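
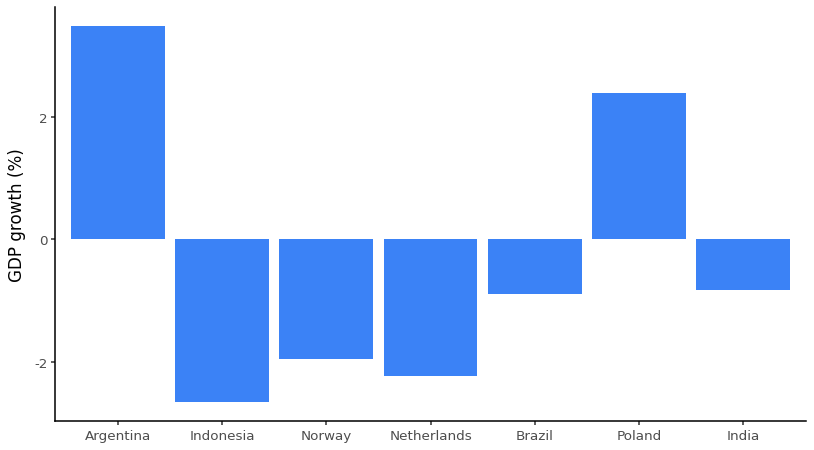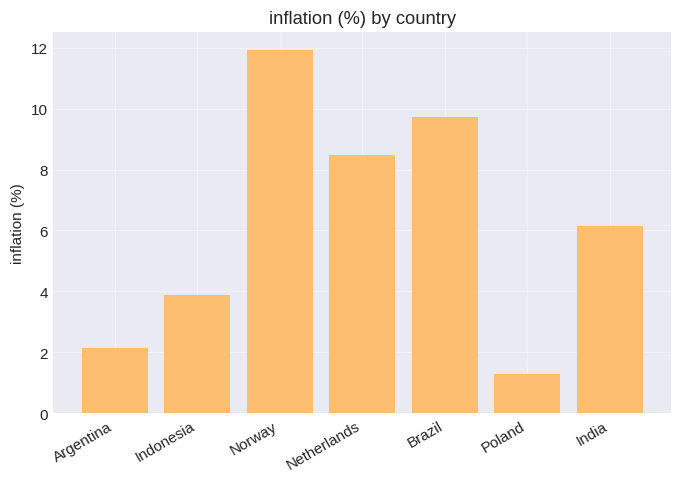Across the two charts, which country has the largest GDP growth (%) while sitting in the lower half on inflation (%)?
Chart 2 median inflation (%) ≈ 6; below-median countries: Argentina, Indonesia, Poland. Among those, Argentina has the highest GDP growth (%) (≈ 3.5).

Argentina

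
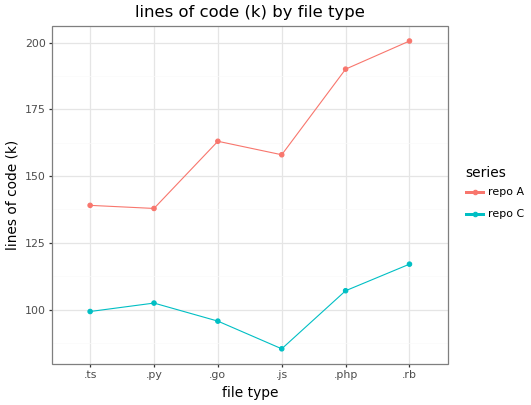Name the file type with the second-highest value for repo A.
.php

Top 3 for repo A: .rb ≈ 200, .php ≈ 190, .go ≈ 160.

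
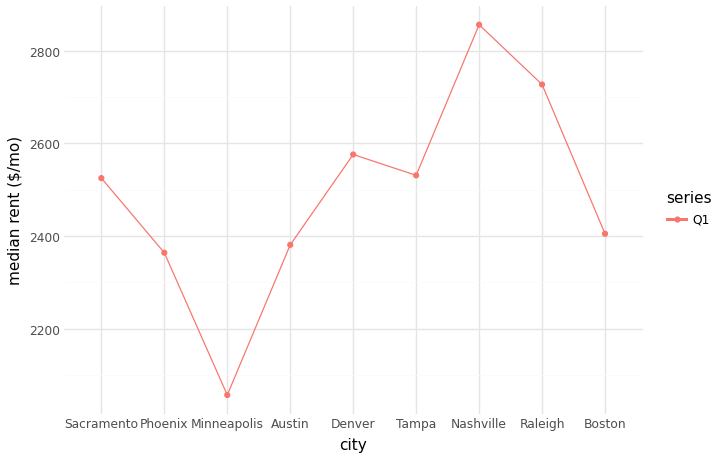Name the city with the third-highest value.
Denver

Top 4: Nashville ≈ 2900, Raleigh ≈ 2700, Denver ≈ 2600, Tampa ≈ 2500.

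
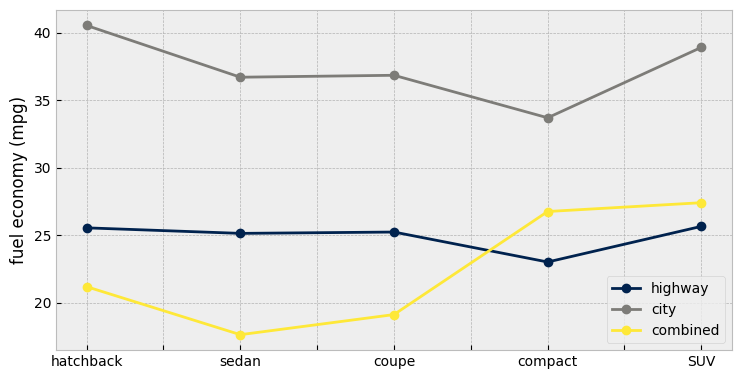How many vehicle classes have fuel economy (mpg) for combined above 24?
Above 24: compact, SUV.

2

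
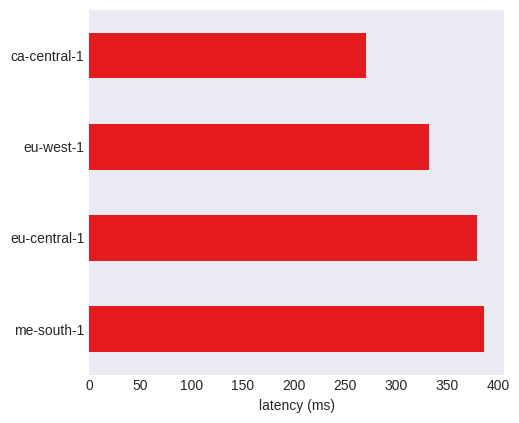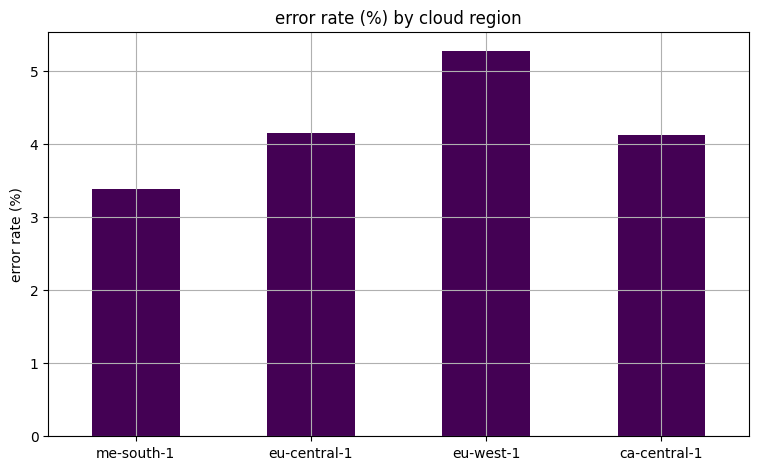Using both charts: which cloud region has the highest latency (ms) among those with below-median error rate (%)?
me-south-1

Chart 2 median error rate (%) ≈ 4; below-median cloud regions: me-south-1, ca-central-1. Among those, me-south-1 has the highest latency (ms) (≈ 400).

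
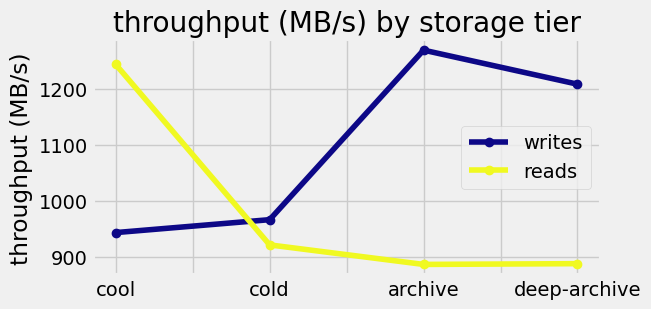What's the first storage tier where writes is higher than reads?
cold

cool: writes ≈ 950 vs reads ≈ 1250 (not yet); cold: writes ≈ 950 vs reads ≈ 900 (first crossover).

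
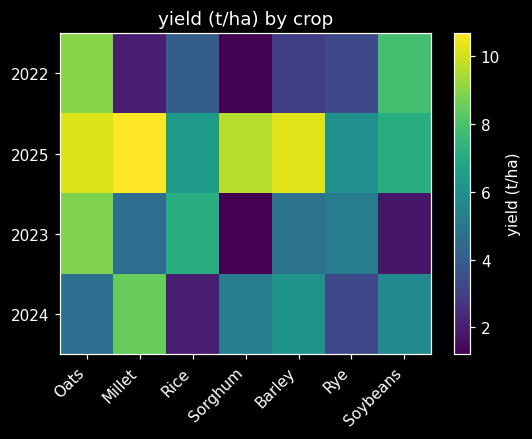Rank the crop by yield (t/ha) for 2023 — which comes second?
Top 3 for 2023: Oats ≈ 9, Rice ≈ 7, Rye ≈ 5.

Rice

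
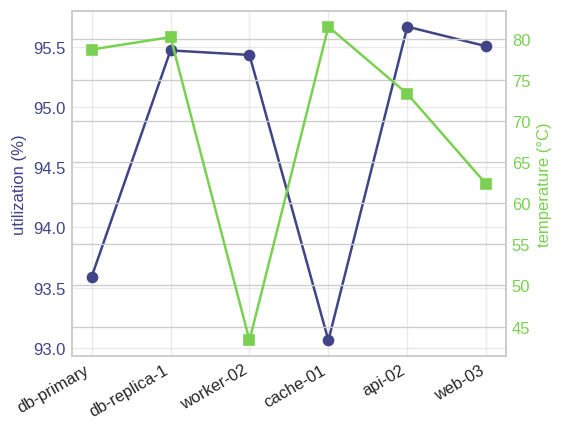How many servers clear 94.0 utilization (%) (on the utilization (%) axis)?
4

Above 94.0: db-replica-1, worker-02, api-02, web-03.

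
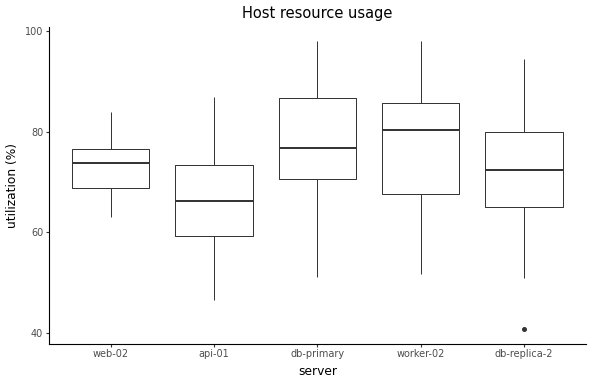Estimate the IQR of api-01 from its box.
≈ 14

Q3 ≈ 73, Q1 ≈ 59; IQR ≈ 14.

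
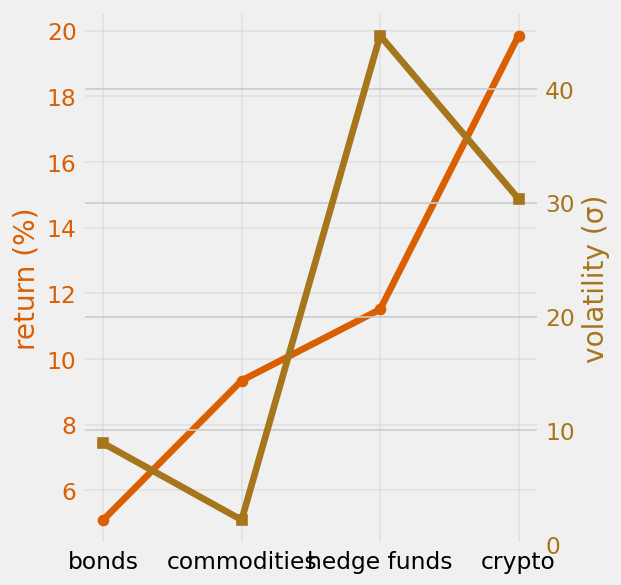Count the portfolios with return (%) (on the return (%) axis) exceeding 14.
1

Above 14: crypto.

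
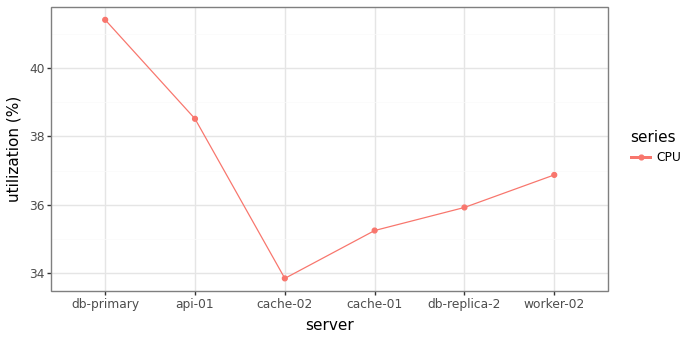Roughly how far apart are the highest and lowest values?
≈ 7

Max db-primary ≈ 41, min cache-02 ≈ 34; range ≈ 7.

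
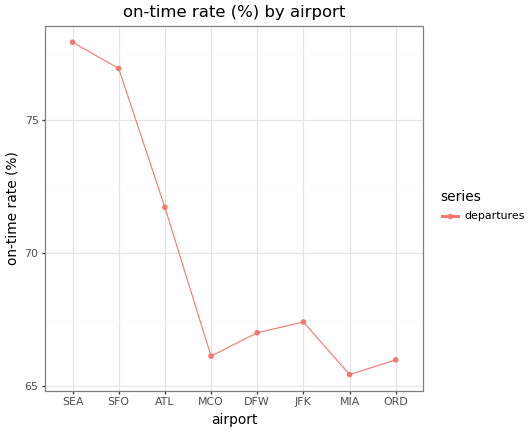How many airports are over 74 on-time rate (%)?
2

Above 74: SEA, SFO.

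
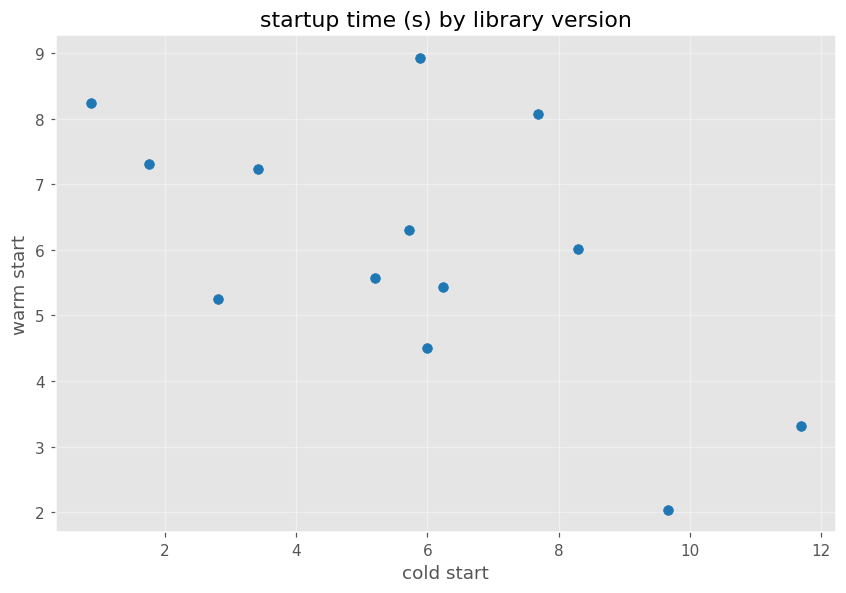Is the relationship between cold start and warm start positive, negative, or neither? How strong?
negative, moderate

Points are negatively correlated; moderate (|r| ≈ 0.6).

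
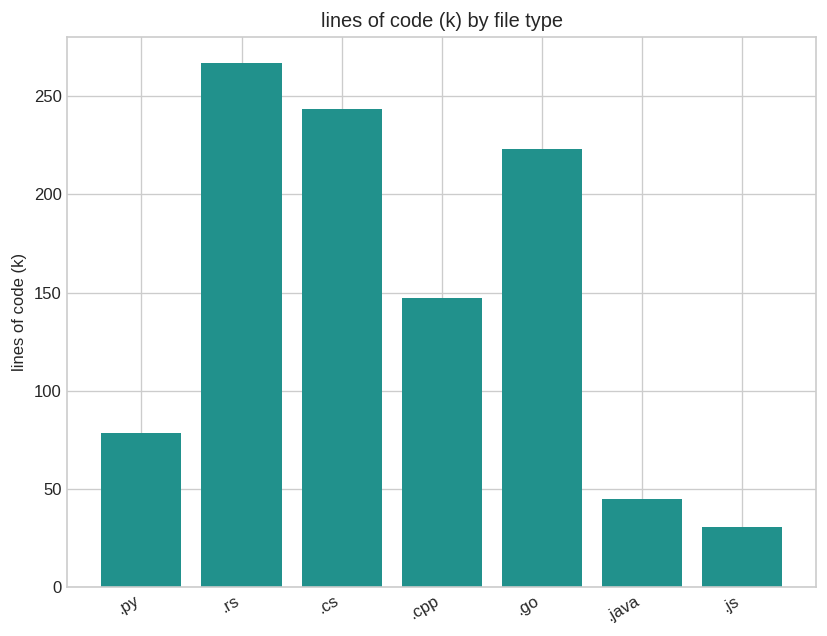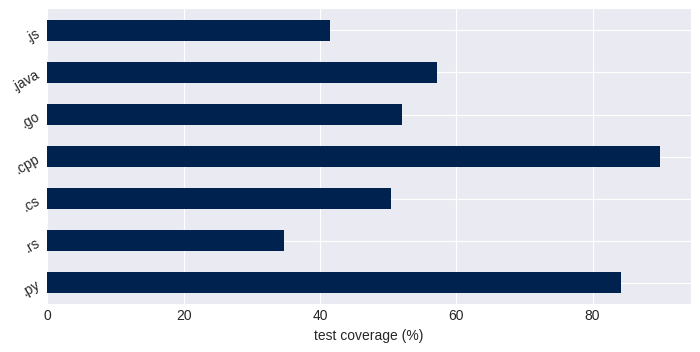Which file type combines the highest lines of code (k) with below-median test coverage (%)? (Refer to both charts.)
.rs

Chart 2 median test coverage (%) ≈ 50; below-median file types: .rs, .cs, .js. Among those, .rs has the highest lines of code (k) (≈ 275).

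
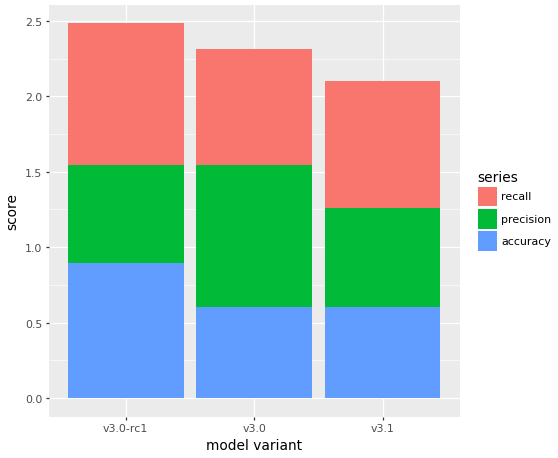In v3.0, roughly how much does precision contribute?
precision top ≈ 1.5, bottom ≈ 0.5; segment ≈ 1.0.

≈ 1.0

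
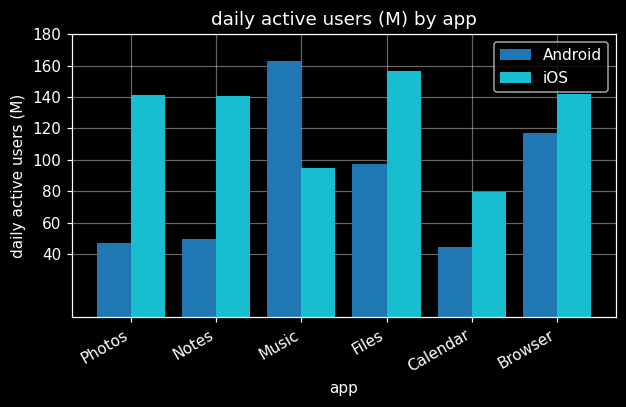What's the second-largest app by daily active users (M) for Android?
Browser

Top 3 for Android: Music ≈ 160, Browser ≈ 120, Files ≈ 100.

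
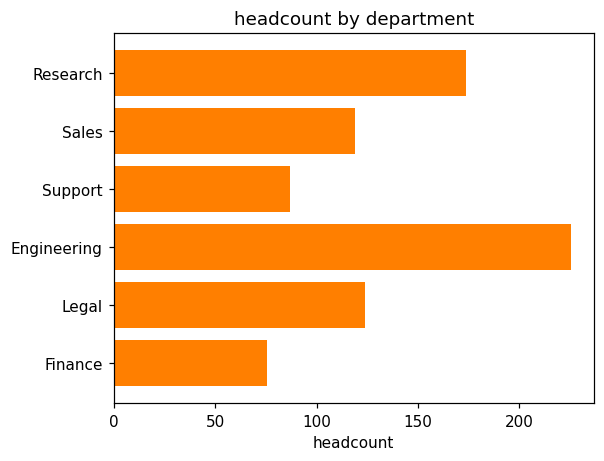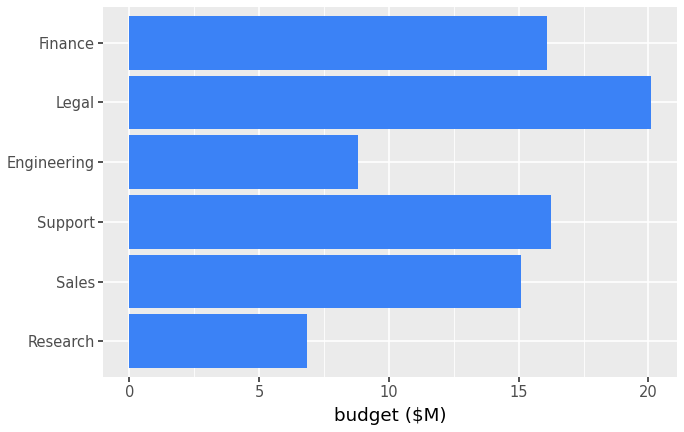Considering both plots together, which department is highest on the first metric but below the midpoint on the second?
Engineering

Chart 2 median budget ($M) ≈ 16; below-median departments: Research, Sales, Engineering. Among those, Engineering has the highest headcount (≈ 225).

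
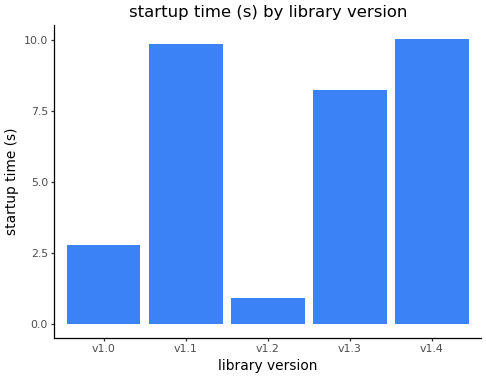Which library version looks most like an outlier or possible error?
v1.2

v1.2 ≈ 1; the rest sit between ≈ 3 and ≈ 10.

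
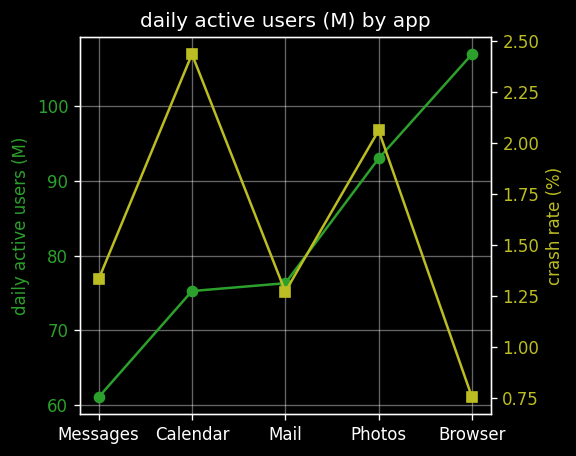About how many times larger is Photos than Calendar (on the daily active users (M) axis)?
≈ 1.27×

Photos ≈ 95, Calendar ≈ 75; 95/75 ≈ 1.27.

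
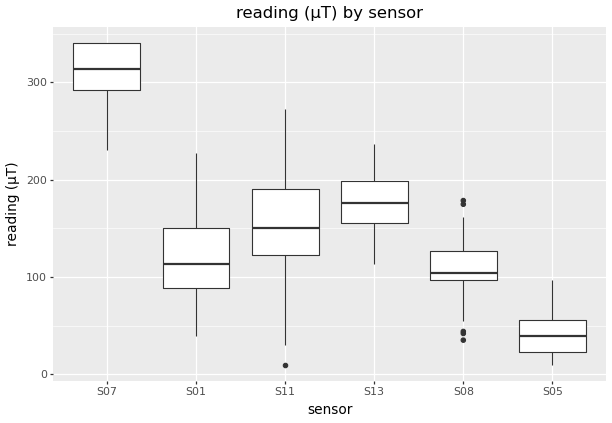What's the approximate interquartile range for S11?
Q3 ≈ 200, Q1 ≈ 125; IQR ≈ 75.

≈ 75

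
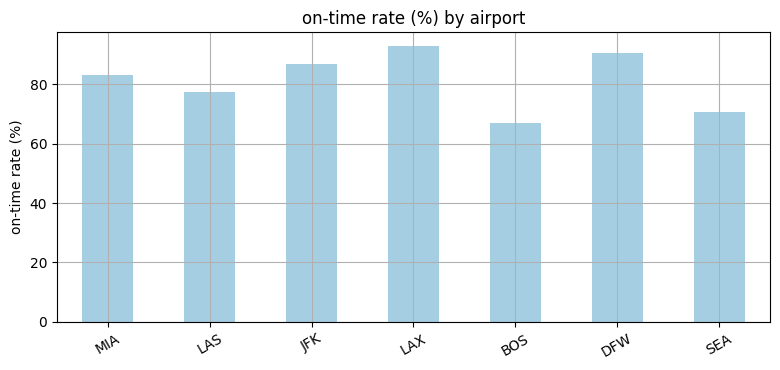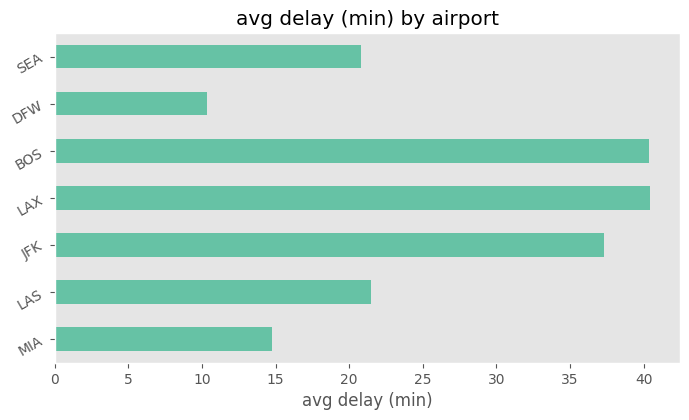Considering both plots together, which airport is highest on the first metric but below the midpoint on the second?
DFW

Chart 2 median avg delay (min) ≈ 20; below-median airports: MIA, DFW, SEA. Among those, DFW has the highest on-time rate (%) (≈ 90).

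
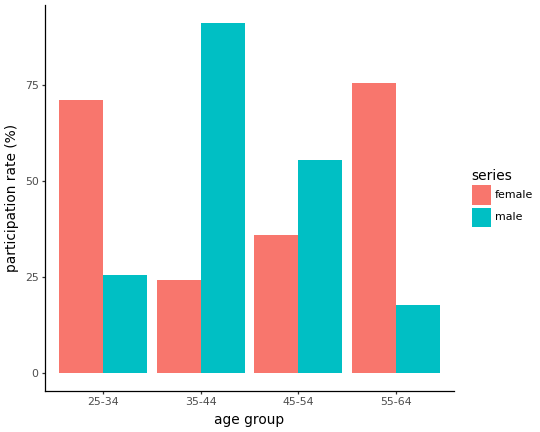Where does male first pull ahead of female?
35-44

25-34: male ≈ 30 vs female ≈ 70 (not yet); 35-44: male ≈ 90 vs female ≈ 20 (first crossover).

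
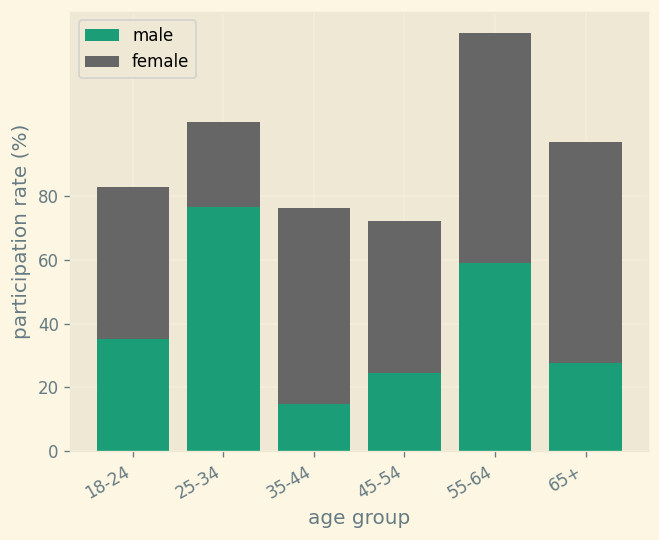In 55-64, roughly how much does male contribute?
≈ 60

male top ≈ 60, bottom ≈ 0; segment ≈ 60.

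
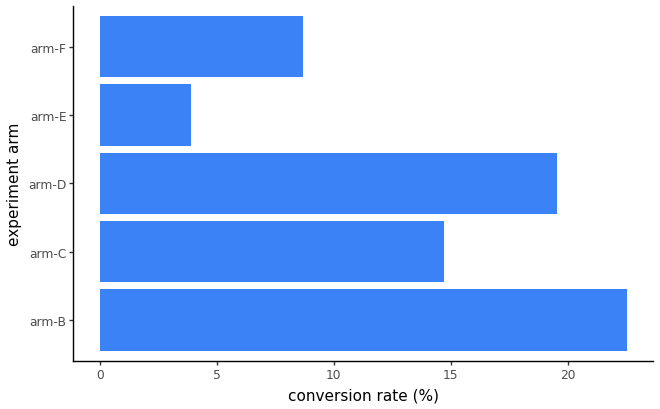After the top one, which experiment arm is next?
Top 3: arm-B ≈ 22, arm-D ≈ 20, arm-C ≈ 14.

arm-D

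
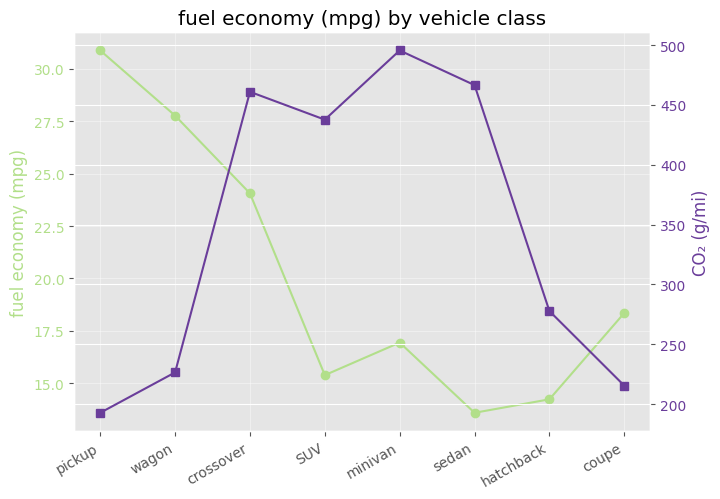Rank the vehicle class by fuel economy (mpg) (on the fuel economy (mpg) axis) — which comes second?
Top 3 (on the fuel economy (mpg) axis): pickup ≈ 30, wagon ≈ 28, crossover ≈ 24.

wagon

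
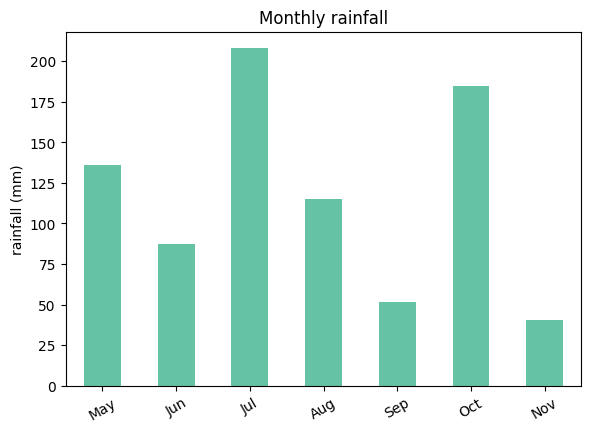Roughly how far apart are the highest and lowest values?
≈ 160

Max Jul ≈ 200, min Nov ≈ 40; range ≈ 160.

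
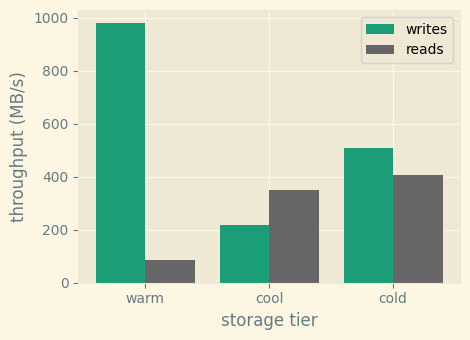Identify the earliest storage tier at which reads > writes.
warm: reads ≈ 100 vs writes ≈ 1000 (not yet); cool: reads ≈ 400 vs writes ≈ 200 (first crossover).

cool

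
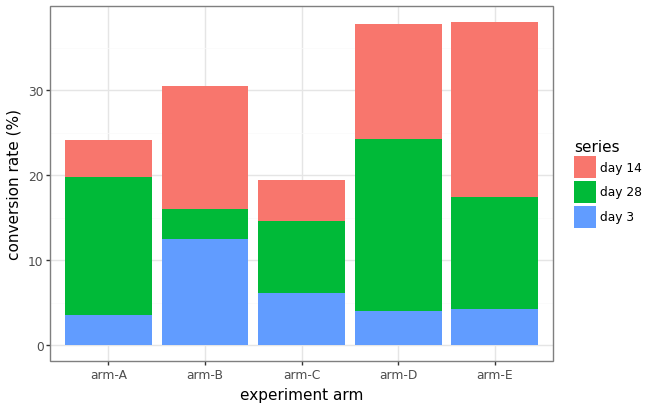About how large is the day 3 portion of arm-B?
day 3 top ≈ 10, bottom ≈ 0; segment ≈ 10.

≈ 10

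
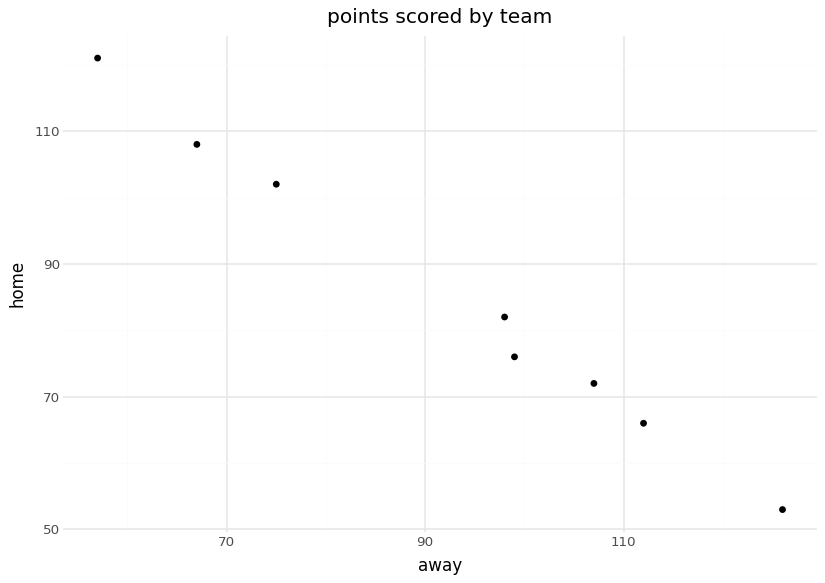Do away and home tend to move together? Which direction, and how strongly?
negative, strong

Points are negatively correlated; strong (|r| ≈ 1.0).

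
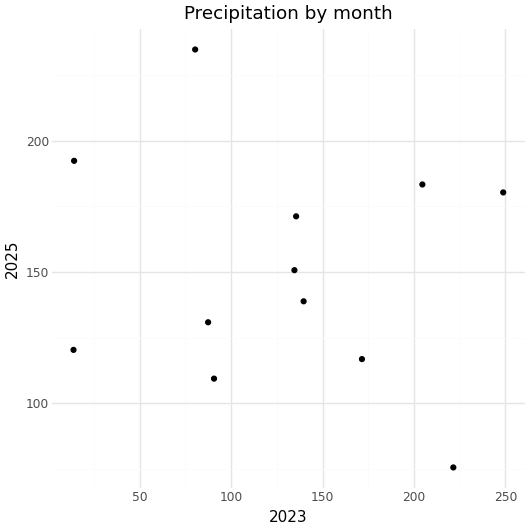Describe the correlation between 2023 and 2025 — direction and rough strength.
Points are roughly uncorrelated; weak (|r| ≈ 0.1).

no clear correlation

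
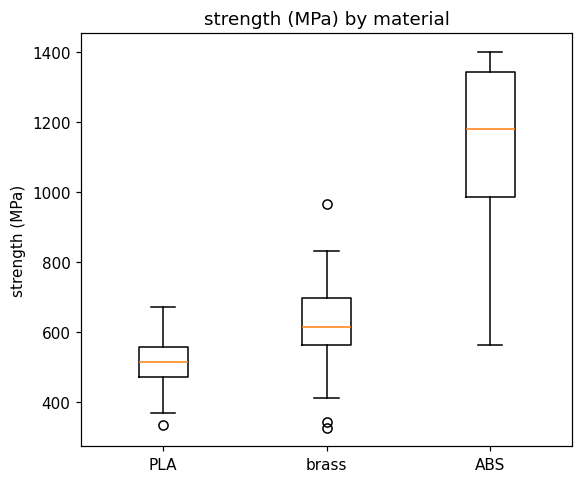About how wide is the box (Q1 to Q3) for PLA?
Q3 ≈ 600, Q1 ≈ 500; IQR ≈ 100.

≈ 100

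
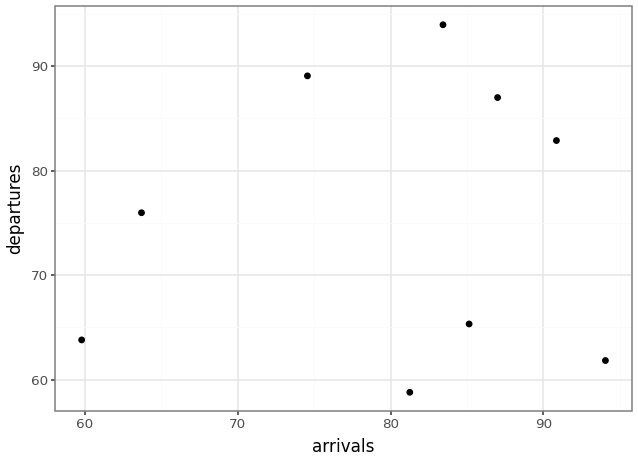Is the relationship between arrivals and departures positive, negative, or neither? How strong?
Points are roughly uncorrelated; weak (|r| ≈ 0.1).

no clear correlation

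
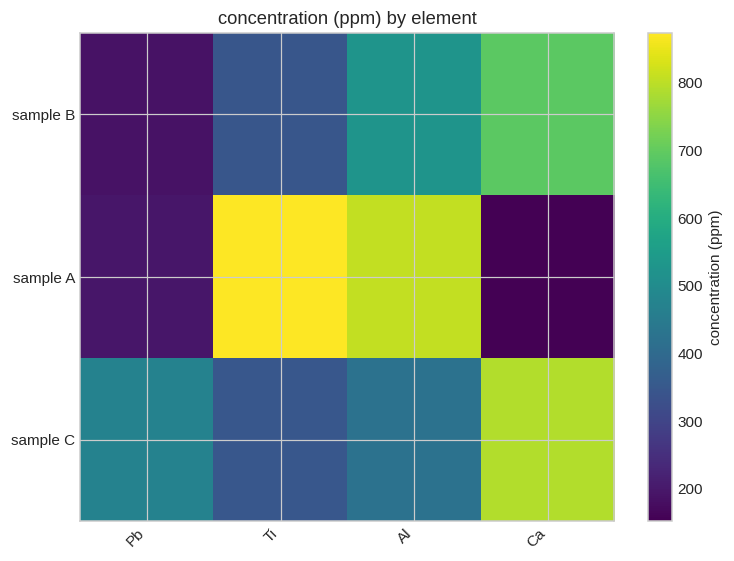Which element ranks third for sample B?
Ti

Top 4 for sample B: Ca ≈ 700, Al ≈ 500, Ti ≈ 300, Pb ≈ 200.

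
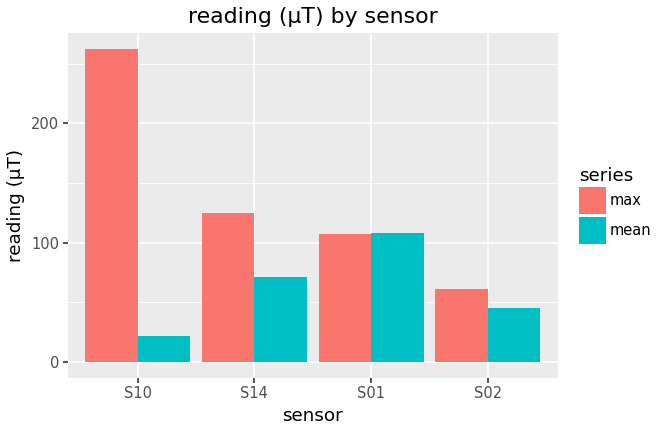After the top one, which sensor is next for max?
S14

Top 3 for max: S10 ≈ 250, S14 ≈ 125, S01 ≈ 100.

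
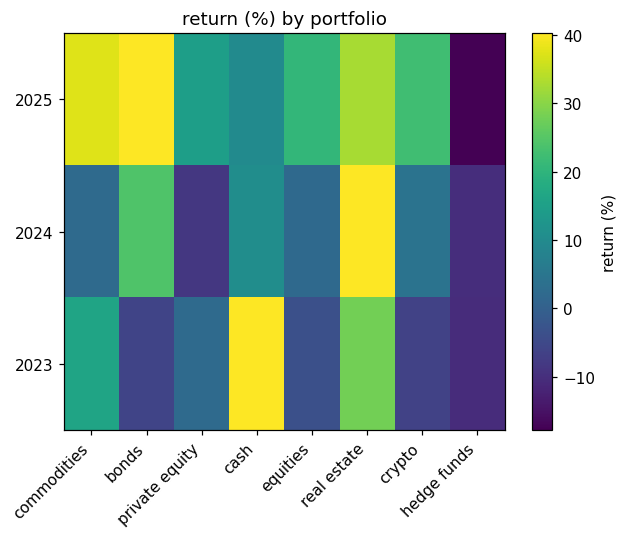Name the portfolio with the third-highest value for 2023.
Top 4 for 2023: cash ≈ 40, real estate ≈ 30, commodities ≈ 15, private equity ≈ 0.

commodities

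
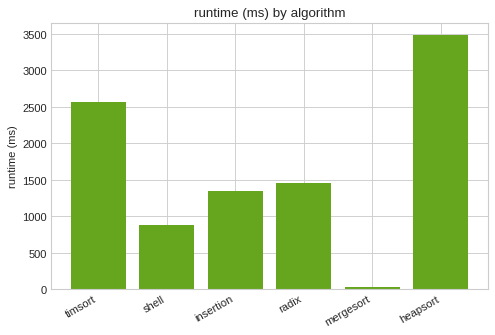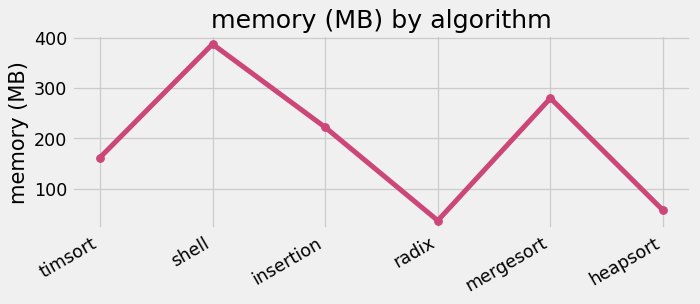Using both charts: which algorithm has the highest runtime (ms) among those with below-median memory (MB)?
Chart 2 median memory (MB) ≈ 200; below-median algorithms: timsort, radix, heapsort. Among those, heapsort has the highest runtime (ms) (≈ 3500).

heapsort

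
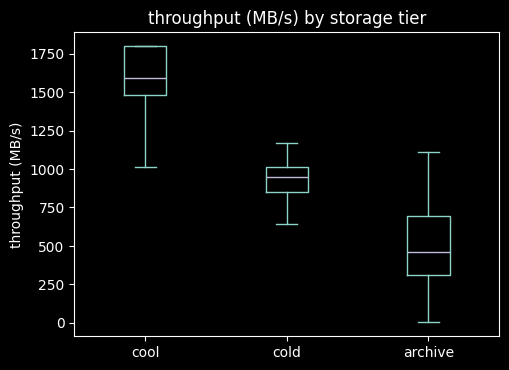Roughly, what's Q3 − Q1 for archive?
Q3 ≈ 700, Q1 ≈ 300; IQR ≈ 400.

≈ 400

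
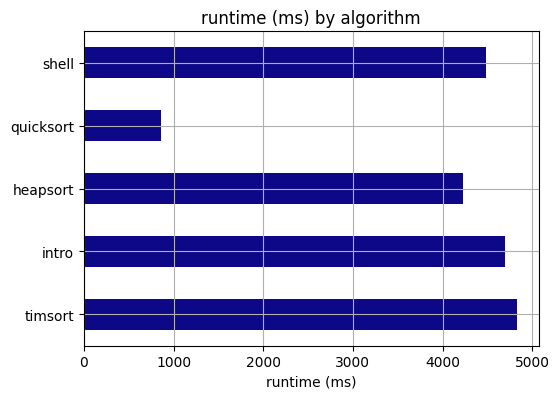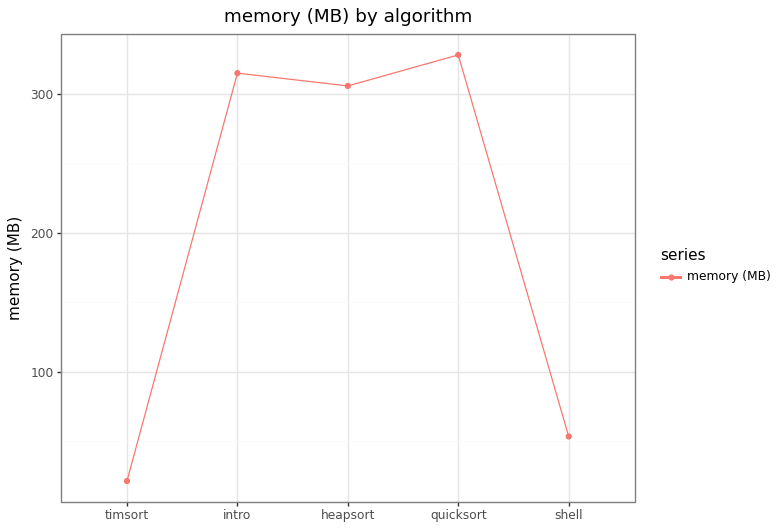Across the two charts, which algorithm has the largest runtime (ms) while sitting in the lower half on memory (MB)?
timsort

Chart 2 median memory (MB) ≈ 300; below-median algorithms: timsort, shell. Among those, timsort has the highest runtime (ms) (≈ 5000).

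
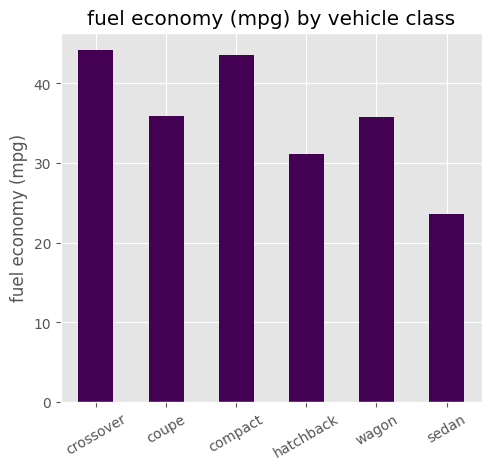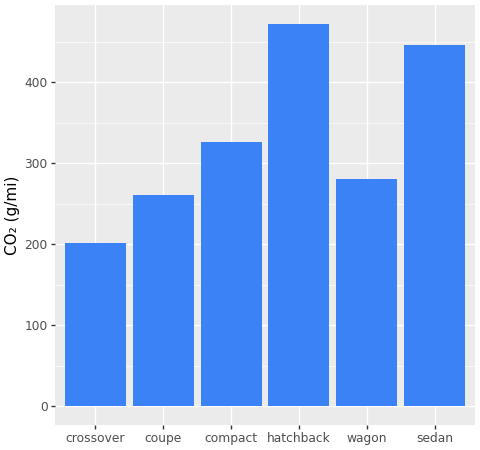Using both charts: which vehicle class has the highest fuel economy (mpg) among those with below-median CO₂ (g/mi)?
crossover

Chart 2 median CO₂ (g/mi) ≈ 300; below-median vehicle classes: crossover, coupe, wagon. Among those, crossover has the highest fuel economy (mpg) (≈ 45).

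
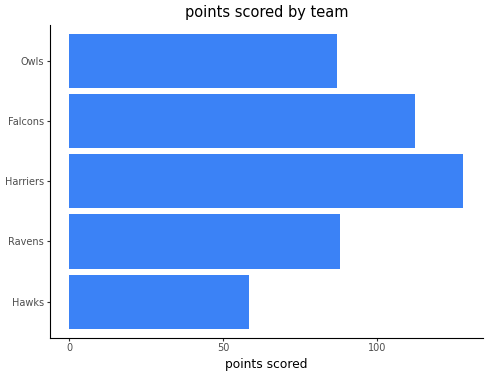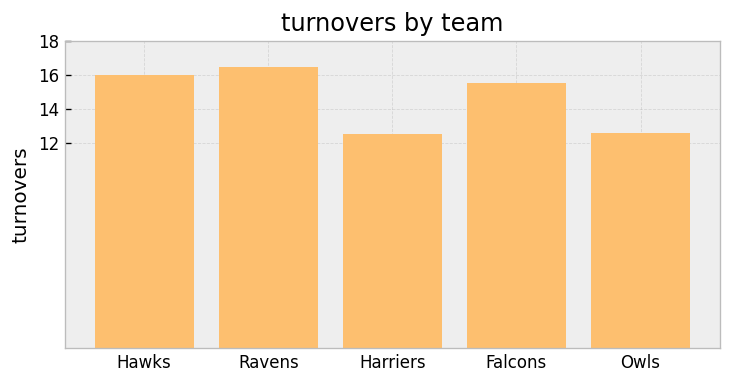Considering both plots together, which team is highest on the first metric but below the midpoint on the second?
Chart 2 median turnovers ≈ 16; below-median teams: Harriers, Owls. Among those, Harriers has the highest points scored (≈ 120).

Harriers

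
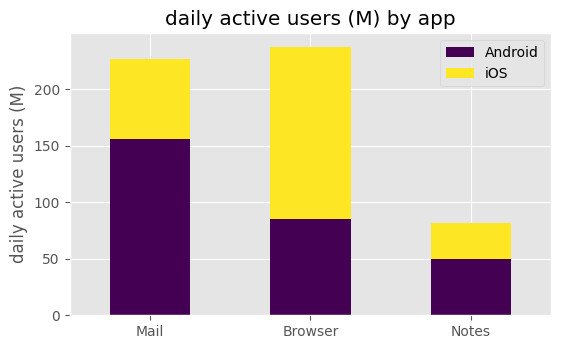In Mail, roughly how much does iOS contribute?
iOS top ≈ 220, bottom ≈ 160; segment ≈ 60.

≈ 60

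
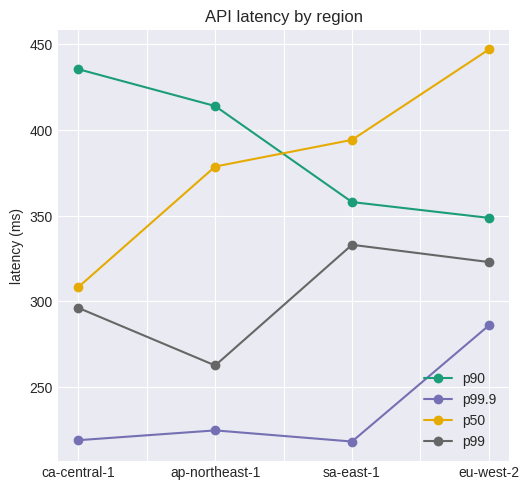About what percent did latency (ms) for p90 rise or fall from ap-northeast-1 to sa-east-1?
ap-northeast-1 ≈ 420, sa-east-1 ≈ 360; (360 − 420) / 420 ≈ -14.3%.

≈ -14.3%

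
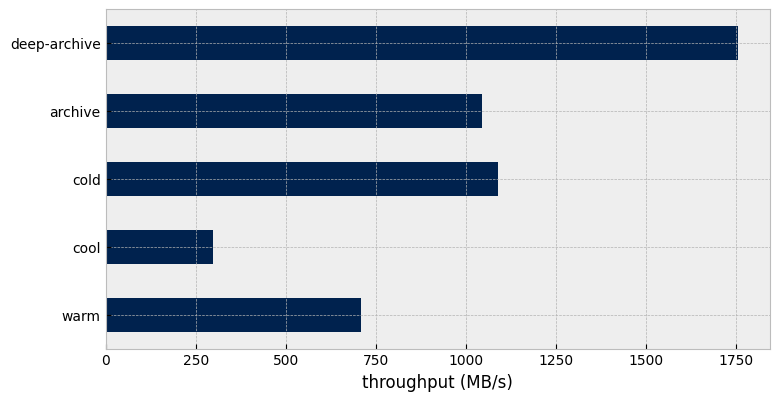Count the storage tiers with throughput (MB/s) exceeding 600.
Above 600: warm, cold, archive, deep-archive.

4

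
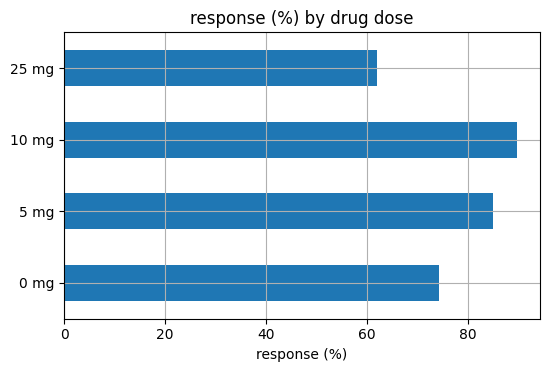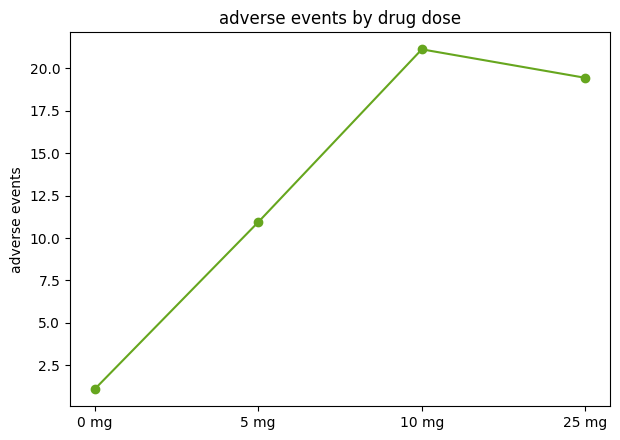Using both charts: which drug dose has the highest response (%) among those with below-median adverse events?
Chart 2 median adverse events ≈ 16; below-median drug doses: 0 mg, 5 mg. Among those, 5 mg has the highest response (%) (≈ 80).

5 mg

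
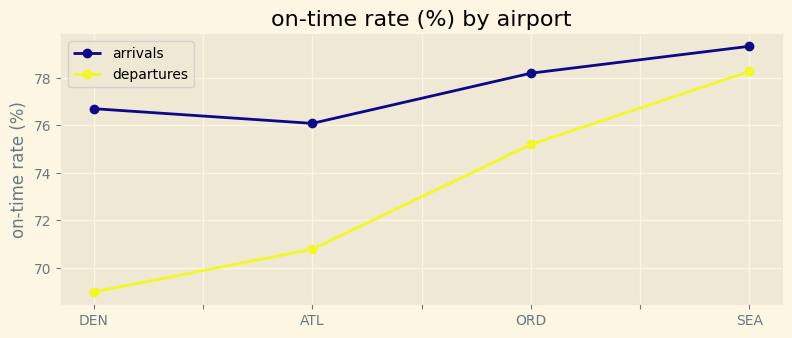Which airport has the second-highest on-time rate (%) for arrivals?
ORD

Top 3 for arrivals: SEA ≈ 79, ORD ≈ 78, DEN ≈ 77.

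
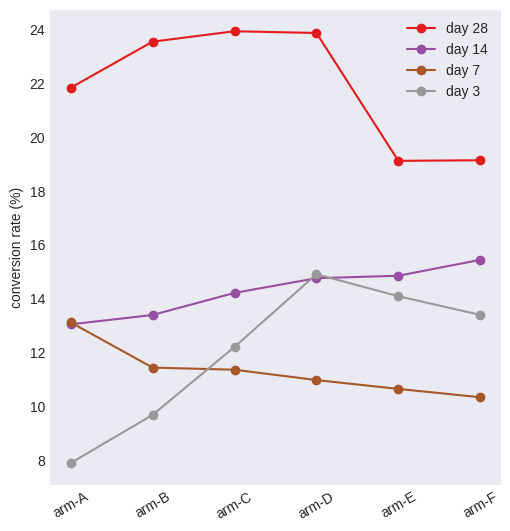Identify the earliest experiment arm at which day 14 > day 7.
arm-A: day 14 ≈ 14 vs day 7 ≈ 14 (not yet); arm-B: day 14 ≈ 14 vs day 7 ≈ 12 (first crossover).

arm-B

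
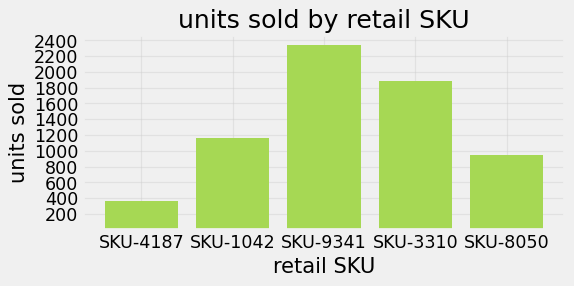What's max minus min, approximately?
≈ 2000

Max SKU-9341 ≈ 2400, min SKU-4187 ≈ 400; range ≈ 2000.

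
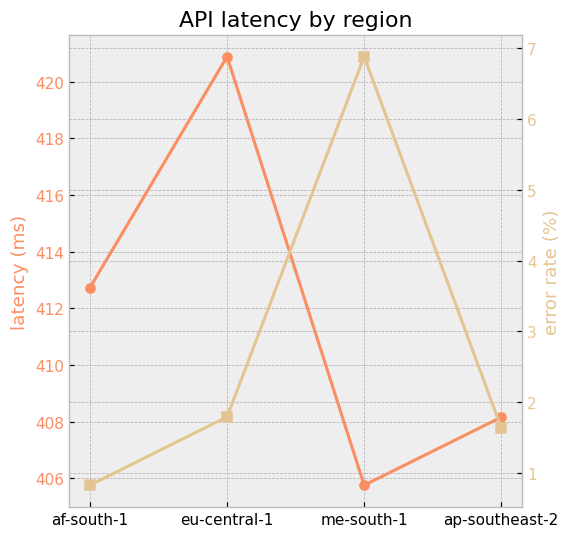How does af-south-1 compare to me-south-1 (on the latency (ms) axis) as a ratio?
af-south-1 ≈ 412, me-south-1 ≈ 406; 412/406 ≈ 1.01.

≈ 1.01×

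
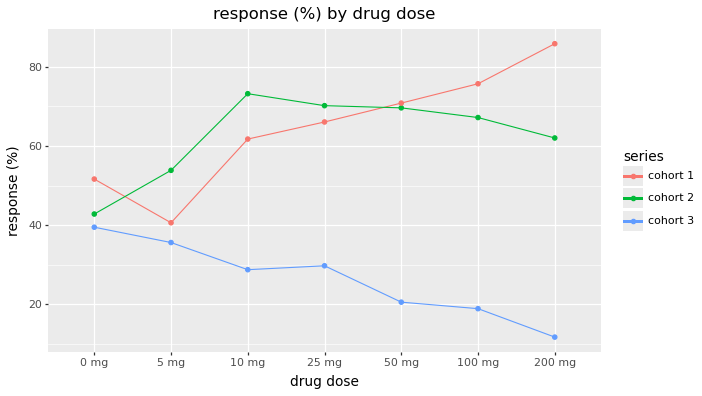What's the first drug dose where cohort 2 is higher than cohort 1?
0 mg: cohort 2 ≈ 40 vs cohort 1 ≈ 50 (not yet); 5 mg: cohort 2 ≈ 50 vs cohort 1 ≈ 40 (first crossover).

5 mg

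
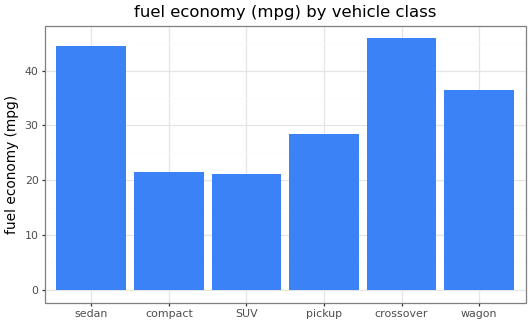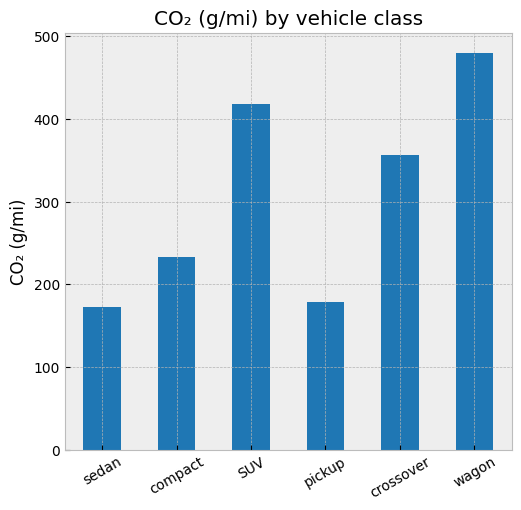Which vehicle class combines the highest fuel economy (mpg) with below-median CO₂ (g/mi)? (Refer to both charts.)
sedan

Chart 2 median CO₂ (g/mi) ≈ 300; below-median vehicle classes: sedan, compact, pickup. Among those, sedan has the highest fuel economy (mpg) (≈ 45).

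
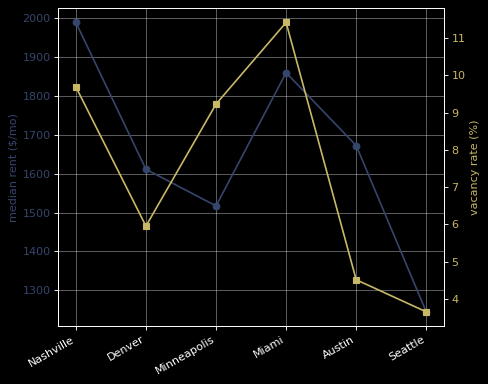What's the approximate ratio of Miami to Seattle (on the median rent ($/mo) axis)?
Miami ≈ 1900, Seattle ≈ 1200; 1900/1200 ≈ 1.58.

≈ 1.58×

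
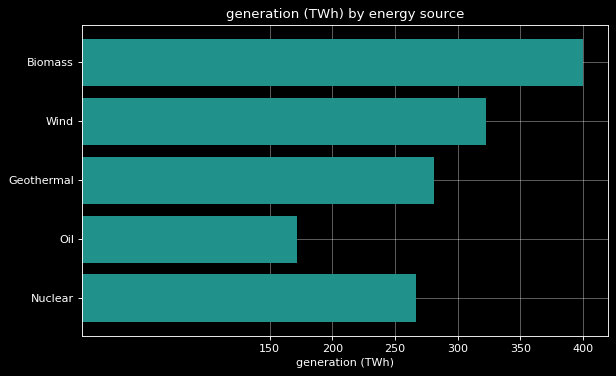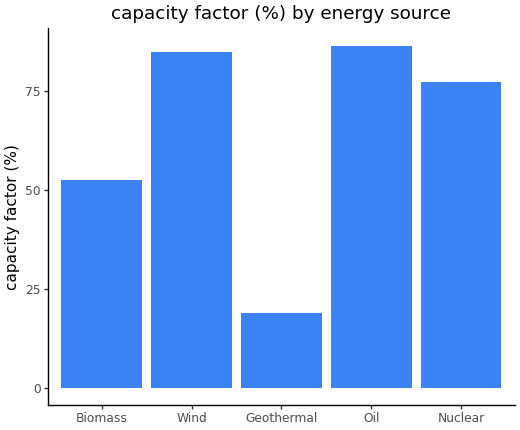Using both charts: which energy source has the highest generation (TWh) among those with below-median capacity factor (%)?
Chart 2 median capacity factor (%) ≈ 80; below-median energy sources: Biomass, Geothermal. Among those, Biomass has the highest generation (TWh) (≈ 400).

Biomass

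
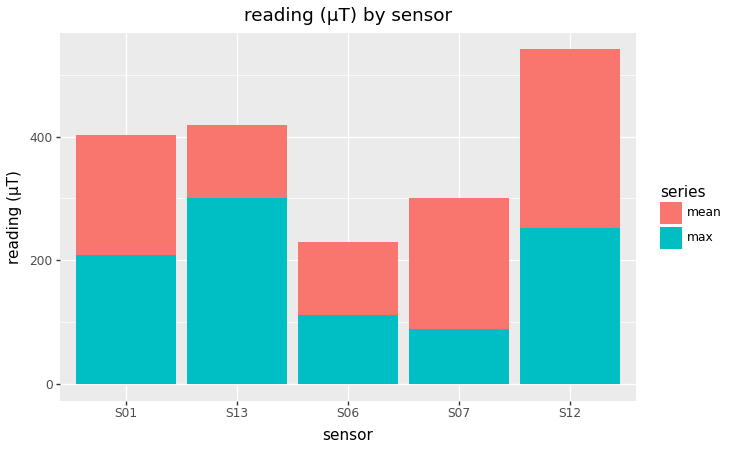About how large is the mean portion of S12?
mean top ≈ 550, bottom ≈ 250; segment ≈ 300.

≈ 300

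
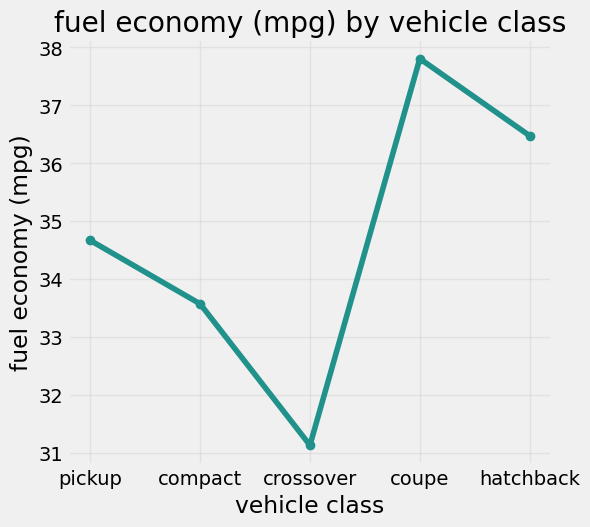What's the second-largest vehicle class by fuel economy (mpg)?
hatchback

Top 3: coupe ≈ 38, hatchback ≈ 36, pickup ≈ 35.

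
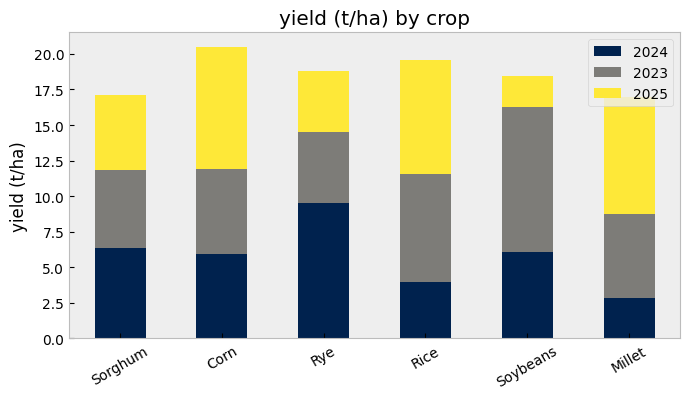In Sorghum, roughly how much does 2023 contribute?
≈ 6

2023 top ≈ 12, bottom ≈ 6; segment ≈ 6.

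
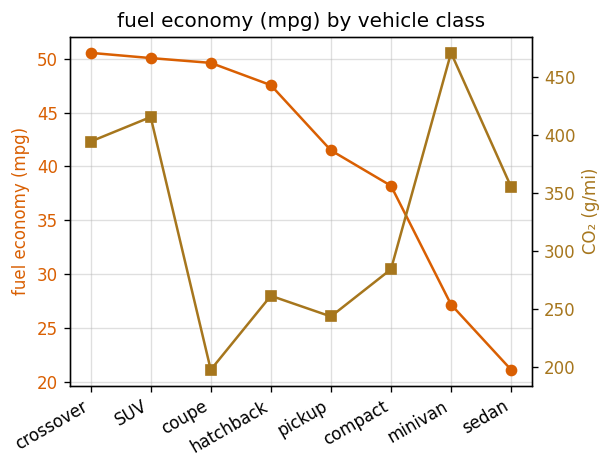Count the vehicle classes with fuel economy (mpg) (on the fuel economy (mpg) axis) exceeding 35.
Above 35: crossover, SUV, coupe, hatchback, pickup, compact.

6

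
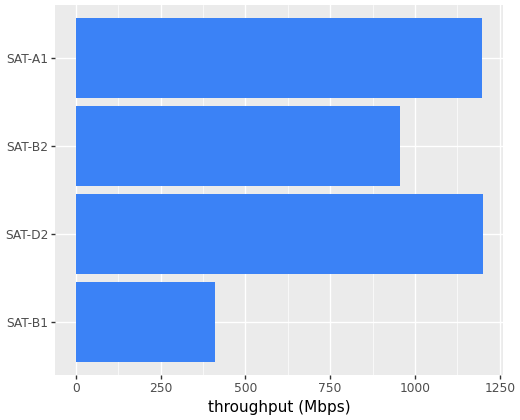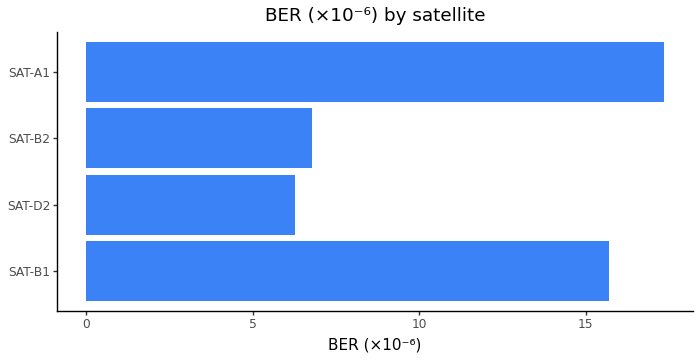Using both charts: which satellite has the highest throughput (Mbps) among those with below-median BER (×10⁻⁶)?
Chart 2 median BER (×10⁻⁶) ≈ 12; below-median satellites: SAT-D2, SAT-B2. Among those, SAT-D2 has the highest throughput (Mbps) (≈ 1200).

SAT-D2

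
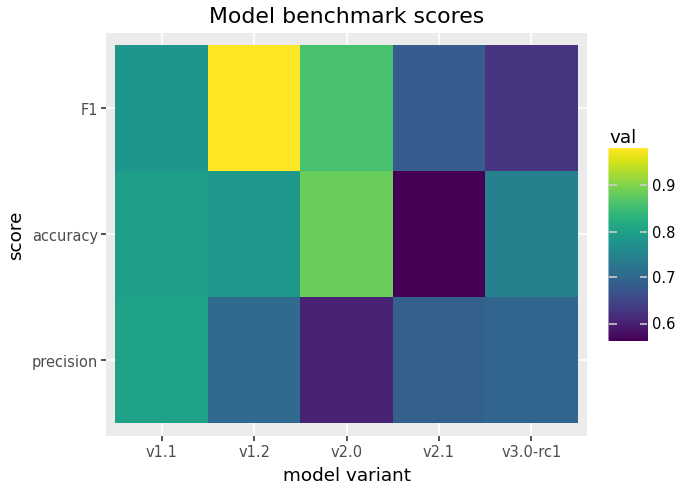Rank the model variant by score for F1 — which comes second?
v2.0

Top 3 for F1: v1.2 ≈ 1.00, v2.0 ≈ 0.85, v1.1 ≈ 0.80.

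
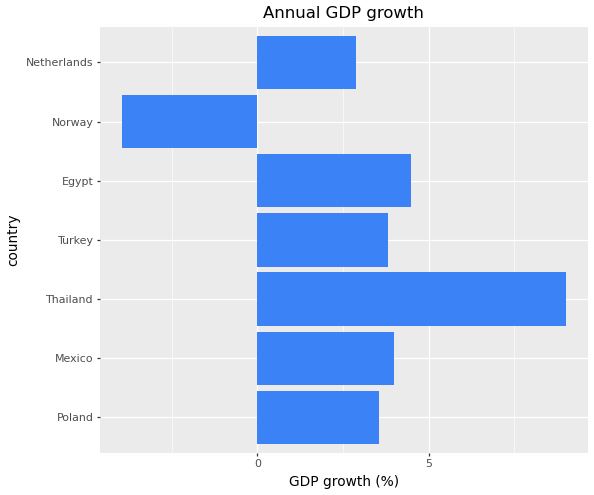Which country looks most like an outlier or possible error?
Norway

Norway ≈ -4; the rest sit between ≈ 2 and ≈ 8.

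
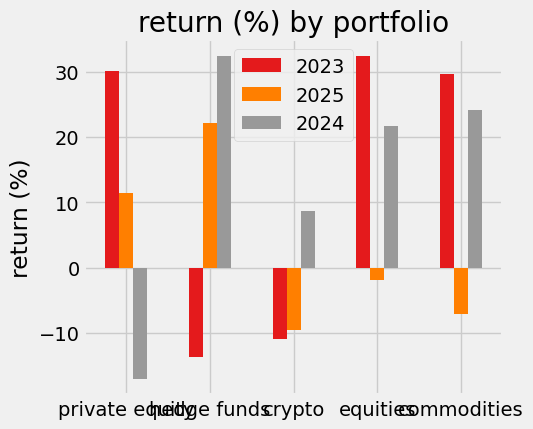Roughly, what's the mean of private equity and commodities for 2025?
≈ 2

(10 + -5) / 2 ≈ 2.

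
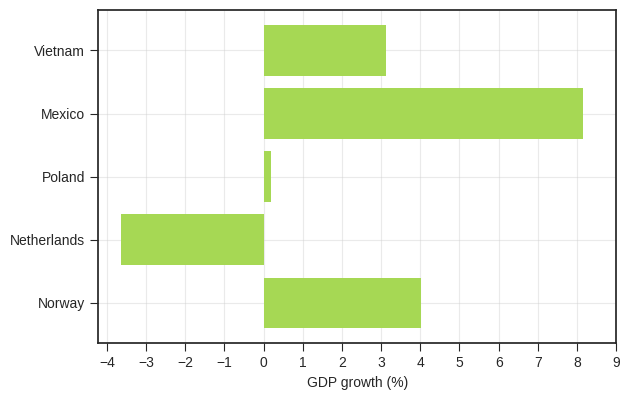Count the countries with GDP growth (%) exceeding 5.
1

Above 5: Mexico.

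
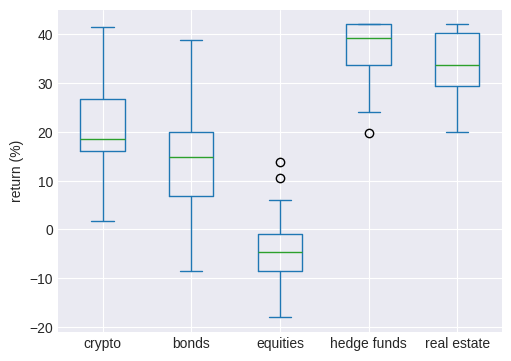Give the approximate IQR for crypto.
≈ 10

Q3 ≈ 25, Q1 ≈ 15; IQR ≈ 10.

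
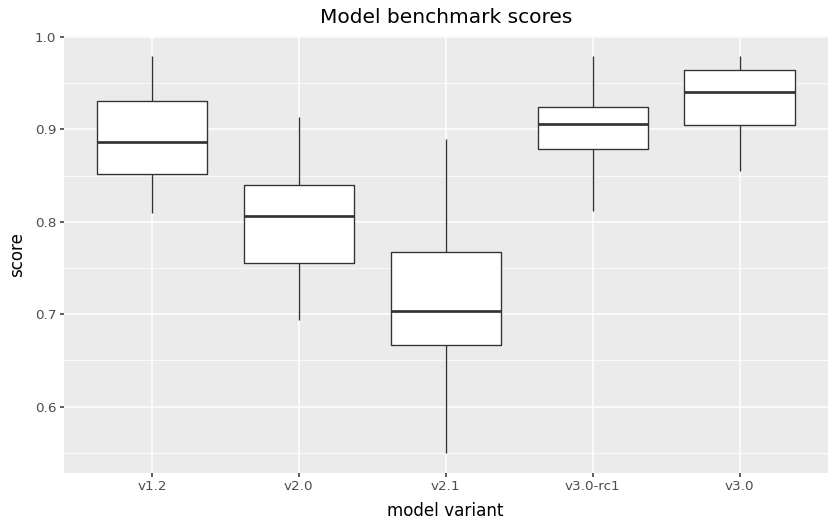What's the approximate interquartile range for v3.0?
Q3 ≈ 0.96, Q1 ≈ 0.90; IQR ≈ 0.06.

≈ 0.06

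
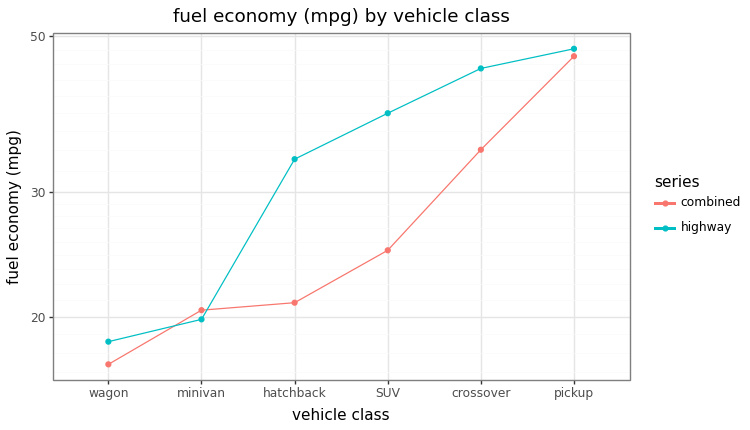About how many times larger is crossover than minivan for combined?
crossover ≈ 35, minivan ≈ 20; 35/20 ≈ 1.75.

≈ 1.75×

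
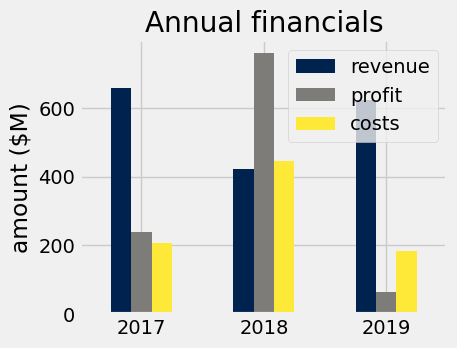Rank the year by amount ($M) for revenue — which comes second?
2019

Top 3 for revenue: 2017 ≈ 700, 2019 ≈ 600, 2018 ≈ 400.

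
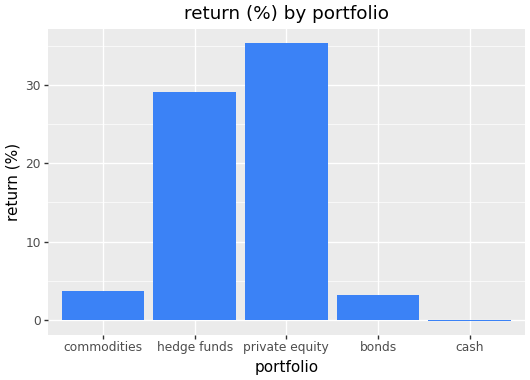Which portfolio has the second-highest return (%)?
Top 3: private equity ≈ 35, hedge funds ≈ 30, commodities ≈ 5.

hedge funds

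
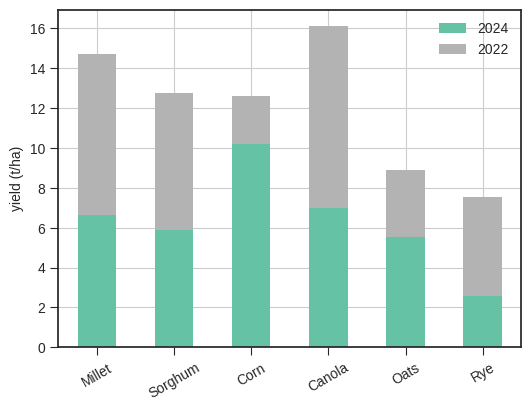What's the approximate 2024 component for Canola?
≈ 6

2024 top ≈ 6, bottom ≈ 0; segment ≈ 6.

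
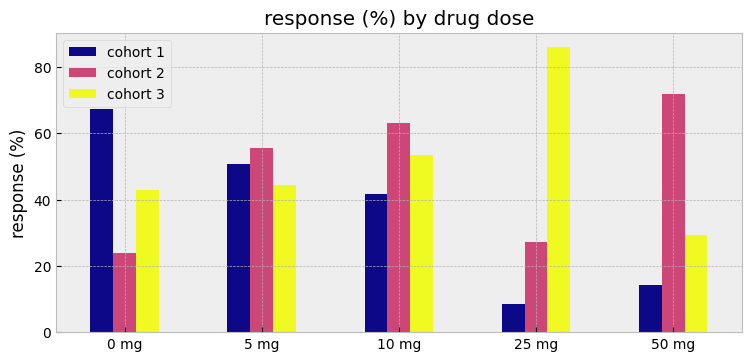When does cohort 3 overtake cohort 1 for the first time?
10 mg

5 mg: cohort 3 ≈ 40 vs cohort 1 ≈ 50 (not yet); 10 mg: cohort 3 ≈ 50 vs cohort 1 ≈ 40 (first crossover).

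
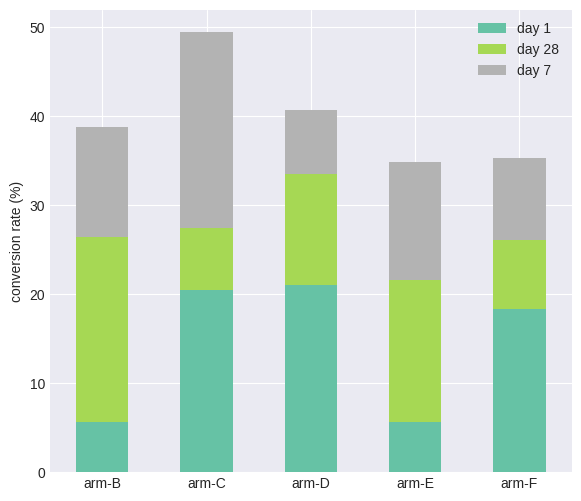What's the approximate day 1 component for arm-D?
≈ 20

day 1 top ≈ 20, bottom ≈ 0; segment ≈ 20.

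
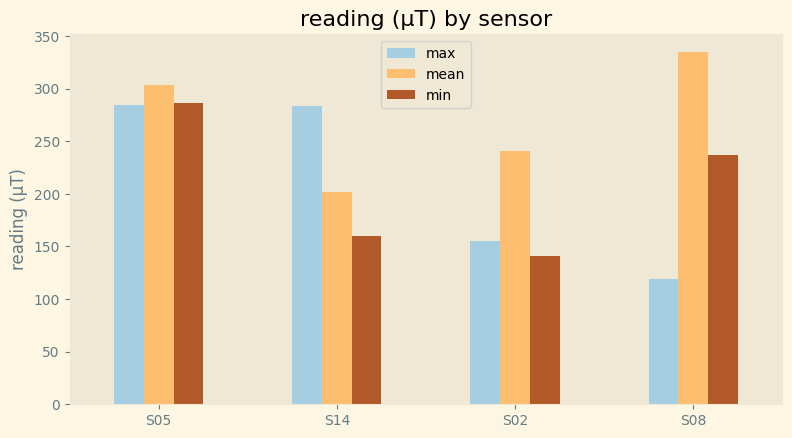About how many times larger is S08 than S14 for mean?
≈ 1.75×

S08 ≈ 350, S14 ≈ 200; 350/200 ≈ 1.75.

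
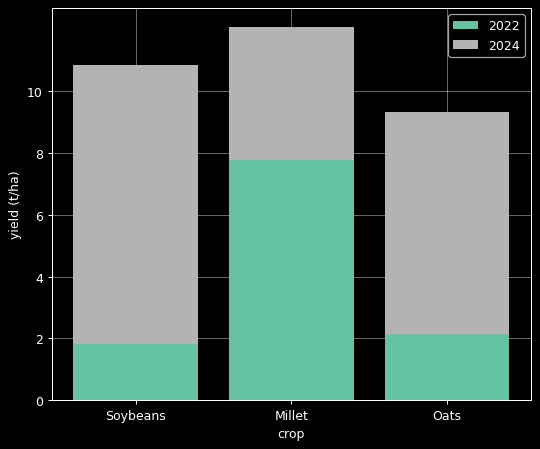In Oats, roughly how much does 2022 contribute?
2022 top ≈ 2, bottom ≈ 0; segment ≈ 2.

≈ 2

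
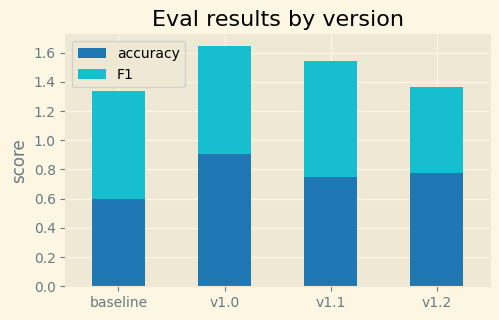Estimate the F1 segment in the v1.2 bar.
≈ 0.6

F1 top ≈ 1.4, bottom ≈ 0.8; segment ≈ 0.6.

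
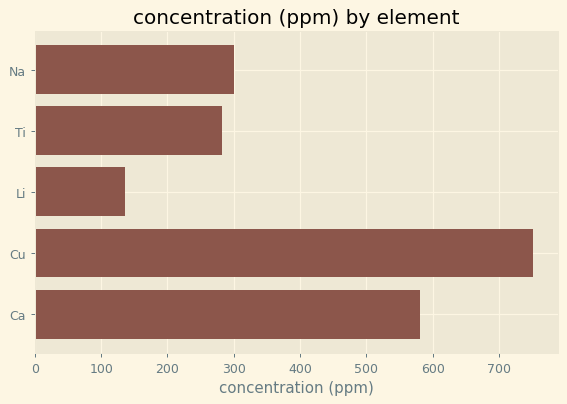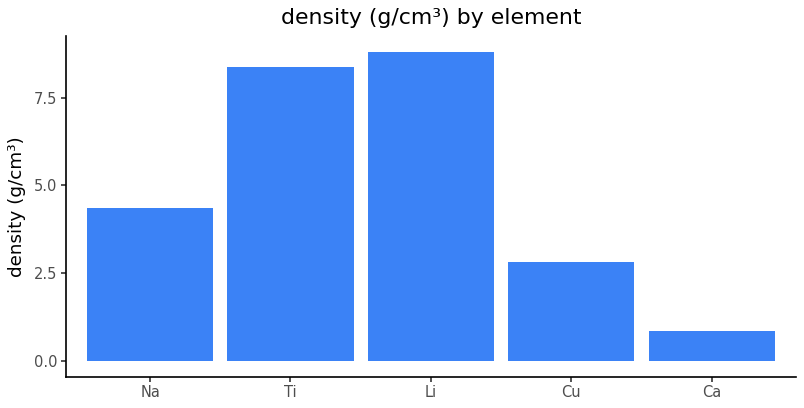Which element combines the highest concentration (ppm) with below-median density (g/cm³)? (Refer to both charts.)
Chart 2 median density (g/cm³) ≈ 4; below-median elements: Cu, Ca. Among those, Cu has the highest concentration (ppm) (≈ 800).

Cu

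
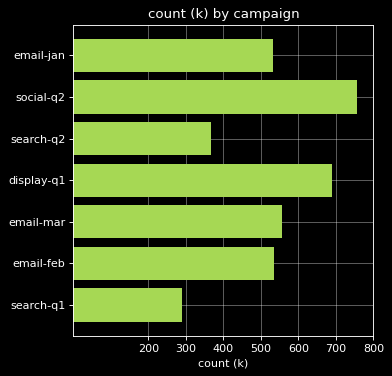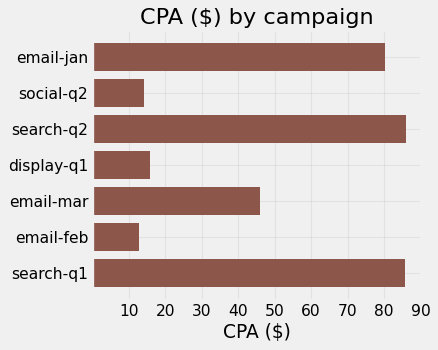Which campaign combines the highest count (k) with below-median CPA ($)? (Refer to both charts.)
social-q2

Chart 2 median CPA ($) ≈ 50; below-median campaigns: social-q2, display-q1, email-feb. Among those, social-q2 has the highest count (k) (≈ 800).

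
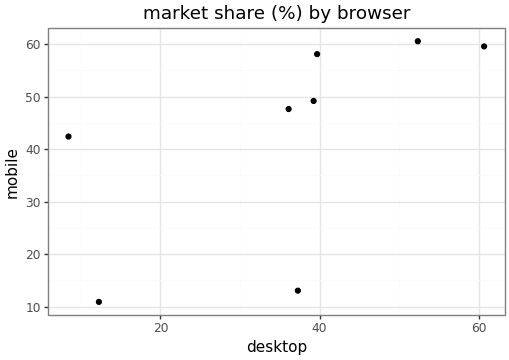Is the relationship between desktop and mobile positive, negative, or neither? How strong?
Points are positively correlated; moderate (|r| ≈ 0.6).

positive, moderate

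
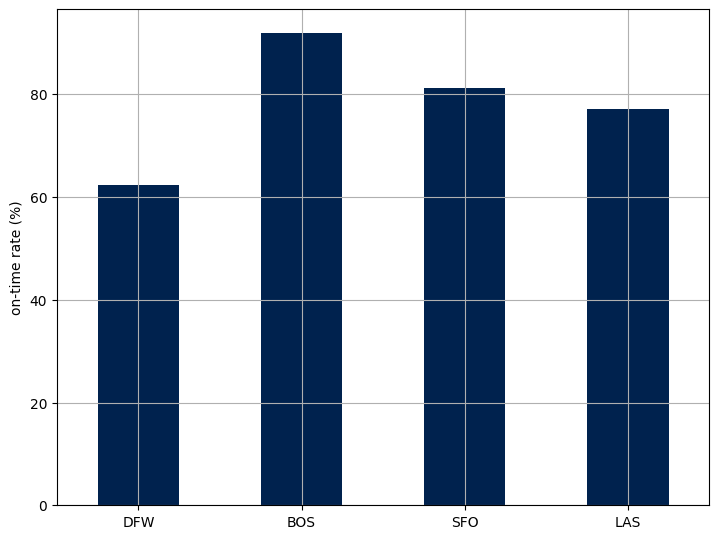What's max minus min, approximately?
≈ 30

Max BOS ≈ 90, min DFW ≈ 60; range ≈ 30.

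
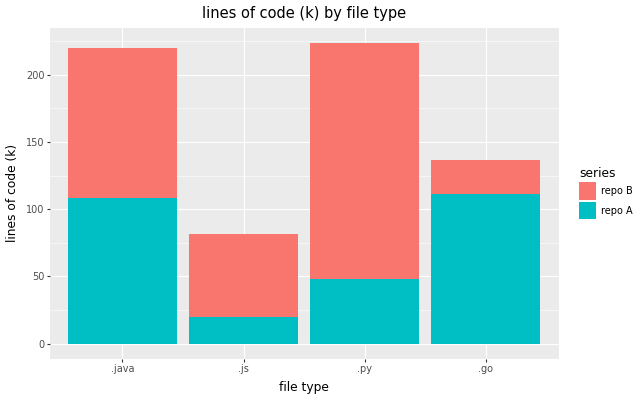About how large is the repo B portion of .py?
≈ 180

repo B top ≈ 220, bottom ≈ 40; segment ≈ 180.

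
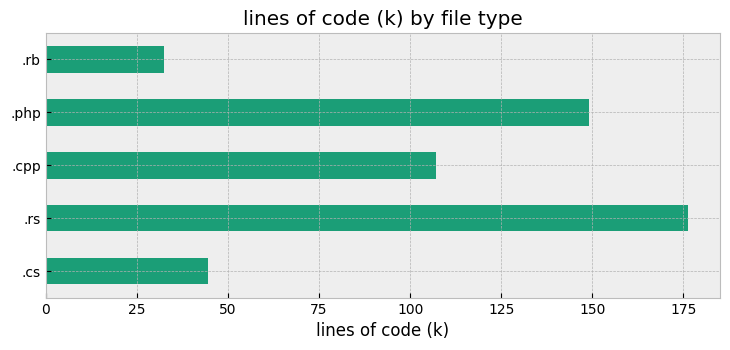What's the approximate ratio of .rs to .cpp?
.rs ≈ 180, .cpp ≈ 100; 180/100 ≈ 1.8.

≈ 1.8×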